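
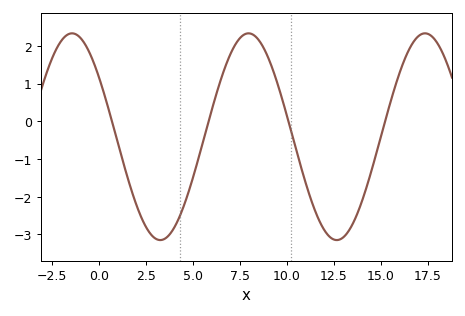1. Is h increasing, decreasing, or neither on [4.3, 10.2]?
neither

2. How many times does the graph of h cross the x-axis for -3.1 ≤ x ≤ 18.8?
4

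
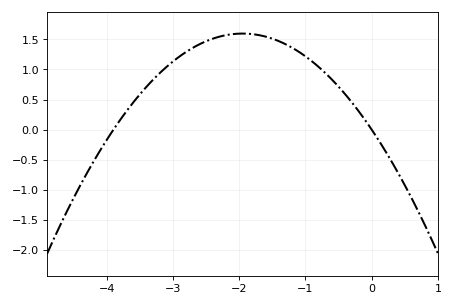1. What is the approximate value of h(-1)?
1.2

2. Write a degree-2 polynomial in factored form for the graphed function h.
y = -0.42(x + 3.9)(x - 0)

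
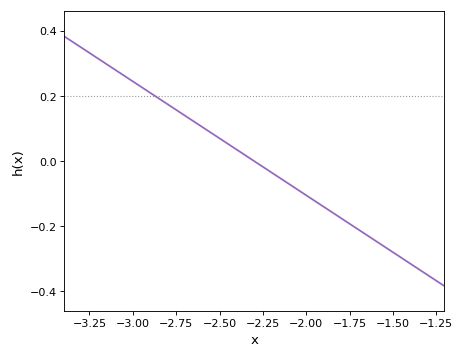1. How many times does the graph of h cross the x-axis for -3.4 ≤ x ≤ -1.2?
1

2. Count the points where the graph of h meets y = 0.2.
1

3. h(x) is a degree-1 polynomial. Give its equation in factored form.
y = -0.35(x + 2.3)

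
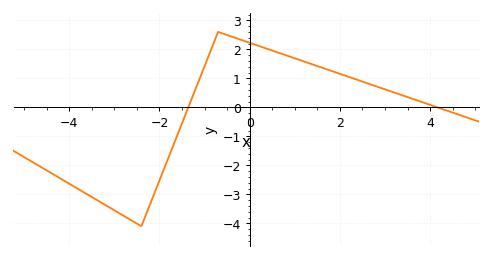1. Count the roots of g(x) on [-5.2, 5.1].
2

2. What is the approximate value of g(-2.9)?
-3.6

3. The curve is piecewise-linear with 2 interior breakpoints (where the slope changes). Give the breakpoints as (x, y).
(-2.4, -4.1); (-0.7, 2.6)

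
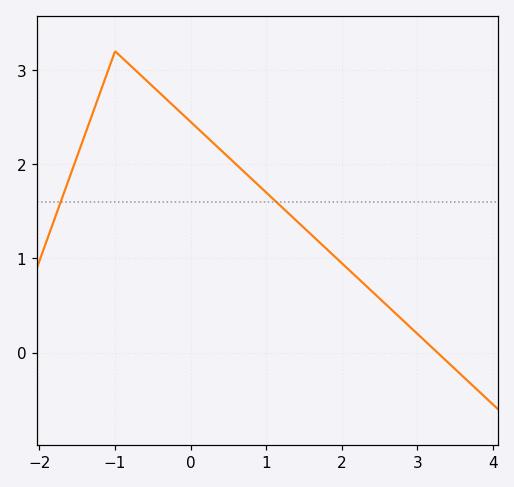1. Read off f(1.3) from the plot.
1.47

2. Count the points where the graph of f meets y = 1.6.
2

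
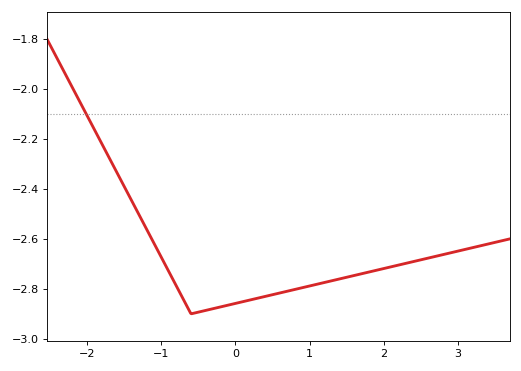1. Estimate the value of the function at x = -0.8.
-2.78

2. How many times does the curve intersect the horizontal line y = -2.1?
1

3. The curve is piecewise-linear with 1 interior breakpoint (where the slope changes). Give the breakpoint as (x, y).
(-0.6, -2.9)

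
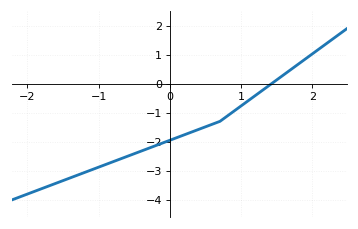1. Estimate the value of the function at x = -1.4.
-3.25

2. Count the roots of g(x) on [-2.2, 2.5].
1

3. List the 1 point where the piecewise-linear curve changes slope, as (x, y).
(0.7, -1.3)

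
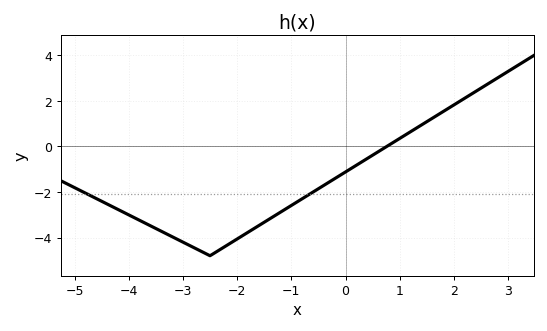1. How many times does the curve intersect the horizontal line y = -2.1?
2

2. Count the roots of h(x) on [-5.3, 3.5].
1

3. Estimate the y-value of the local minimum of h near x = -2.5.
-4.8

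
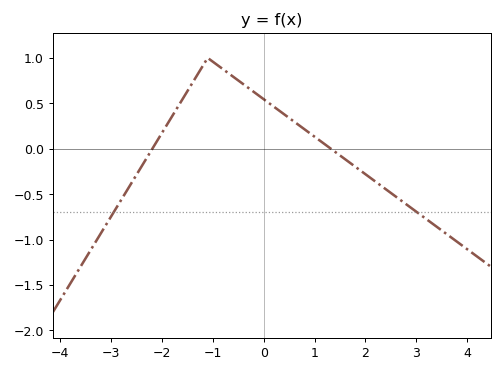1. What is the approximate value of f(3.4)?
-0.85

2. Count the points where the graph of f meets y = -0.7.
2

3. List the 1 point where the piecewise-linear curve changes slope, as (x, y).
(-1.1, 1)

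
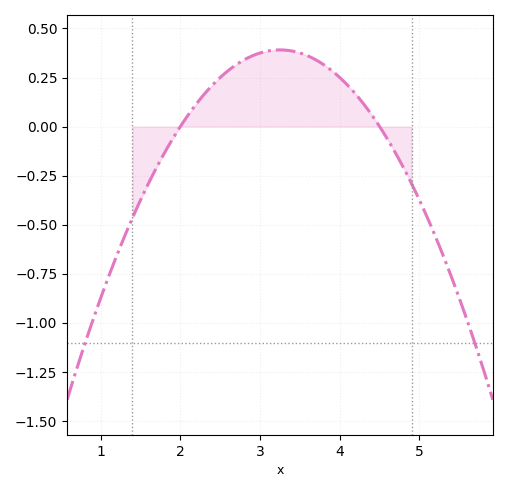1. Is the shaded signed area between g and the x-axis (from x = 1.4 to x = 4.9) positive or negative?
positive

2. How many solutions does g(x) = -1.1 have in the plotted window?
2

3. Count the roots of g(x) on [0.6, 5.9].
2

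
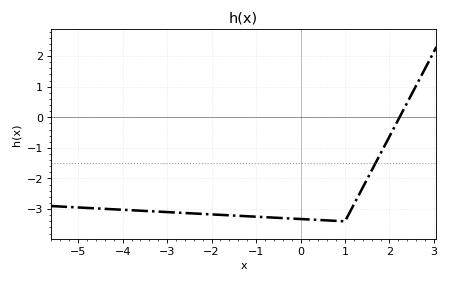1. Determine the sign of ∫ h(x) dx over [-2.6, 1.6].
negative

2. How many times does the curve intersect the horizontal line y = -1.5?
1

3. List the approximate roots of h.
2.2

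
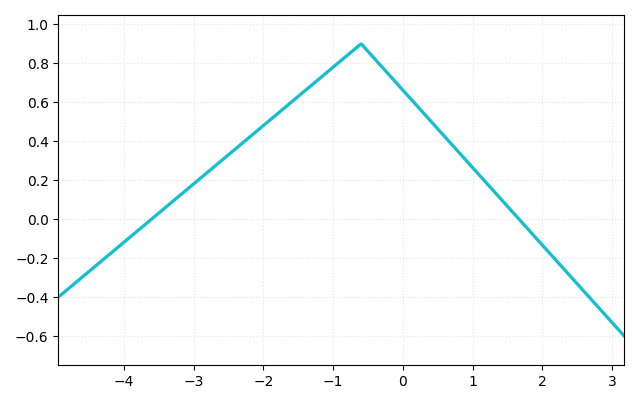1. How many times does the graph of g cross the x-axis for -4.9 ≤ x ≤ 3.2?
2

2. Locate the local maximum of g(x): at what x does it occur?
-0.6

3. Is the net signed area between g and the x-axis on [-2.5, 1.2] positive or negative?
positive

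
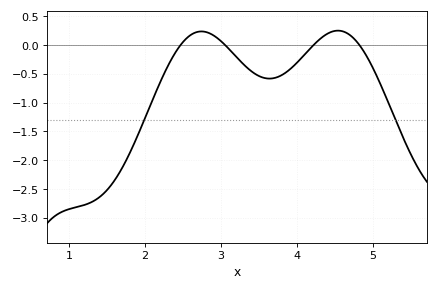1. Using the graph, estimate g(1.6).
-2.35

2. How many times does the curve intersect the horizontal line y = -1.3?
2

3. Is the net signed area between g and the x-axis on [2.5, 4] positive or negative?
negative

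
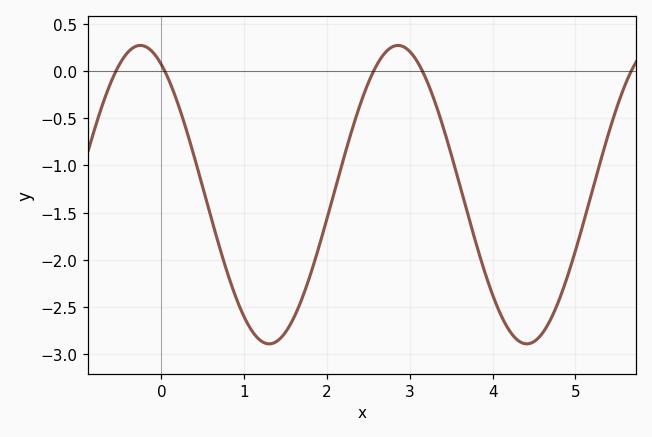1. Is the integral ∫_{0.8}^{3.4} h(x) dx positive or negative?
negative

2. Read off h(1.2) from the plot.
-2.86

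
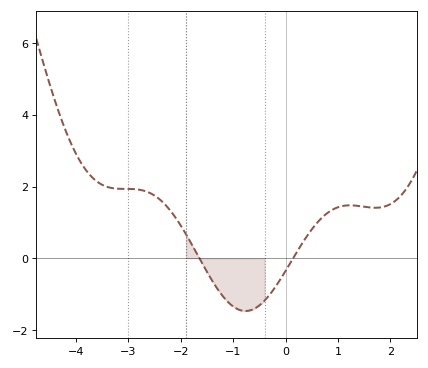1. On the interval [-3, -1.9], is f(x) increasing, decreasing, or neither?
decreasing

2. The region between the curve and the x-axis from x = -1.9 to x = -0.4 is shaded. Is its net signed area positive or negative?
negative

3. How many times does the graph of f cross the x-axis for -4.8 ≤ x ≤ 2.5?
2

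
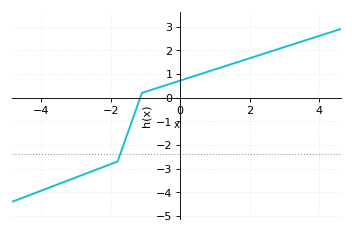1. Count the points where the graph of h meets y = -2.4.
1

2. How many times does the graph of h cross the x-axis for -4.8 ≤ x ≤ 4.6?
1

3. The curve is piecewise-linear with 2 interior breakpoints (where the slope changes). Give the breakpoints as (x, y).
(-1.8, -2.7); (-1.1, 0.2)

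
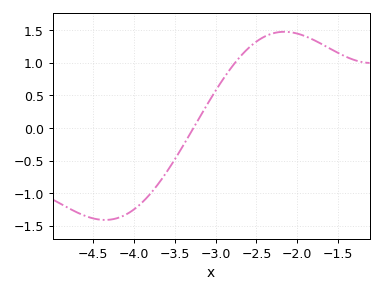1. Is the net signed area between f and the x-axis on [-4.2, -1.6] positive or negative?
positive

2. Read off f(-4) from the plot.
-1.25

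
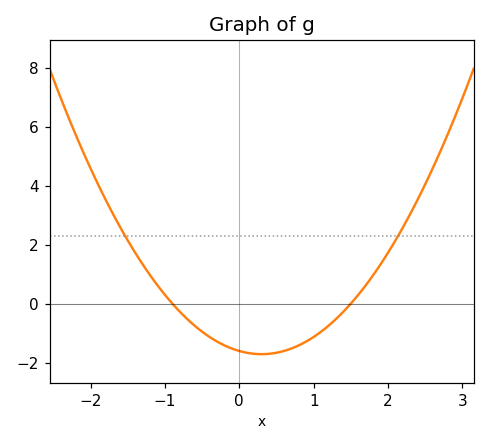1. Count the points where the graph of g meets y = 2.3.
2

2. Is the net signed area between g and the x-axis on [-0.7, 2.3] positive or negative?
negative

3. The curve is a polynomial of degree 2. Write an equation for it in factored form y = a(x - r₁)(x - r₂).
y = 1.19(x + 0.9)(x - 1.5)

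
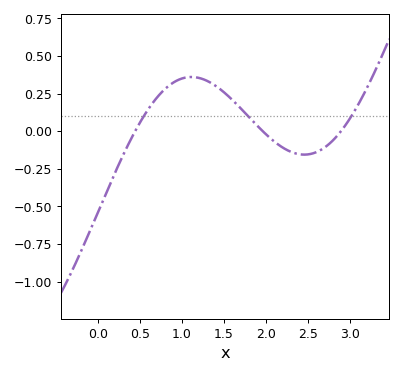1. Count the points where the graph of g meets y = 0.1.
3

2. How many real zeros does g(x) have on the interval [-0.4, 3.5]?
3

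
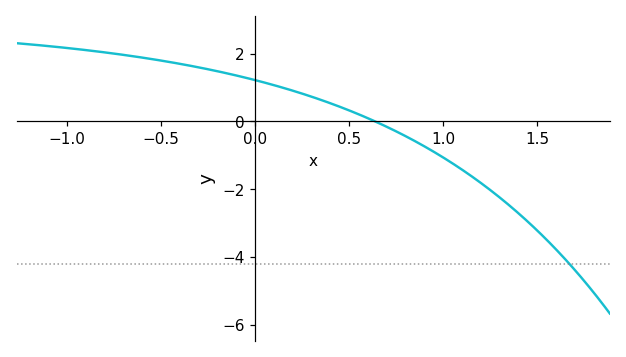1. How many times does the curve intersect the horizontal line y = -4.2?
1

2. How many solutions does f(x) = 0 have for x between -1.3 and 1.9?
1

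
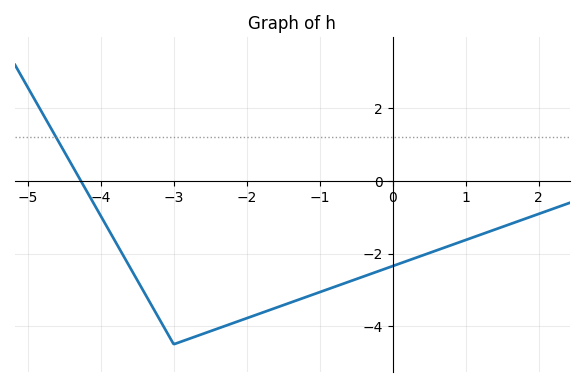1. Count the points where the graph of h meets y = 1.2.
1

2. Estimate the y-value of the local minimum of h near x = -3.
-4.5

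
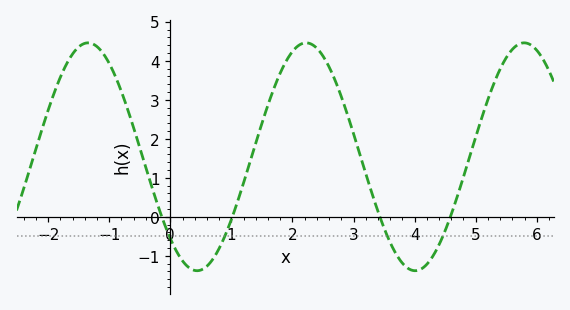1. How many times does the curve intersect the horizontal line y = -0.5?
4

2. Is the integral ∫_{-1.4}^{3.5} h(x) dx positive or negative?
positive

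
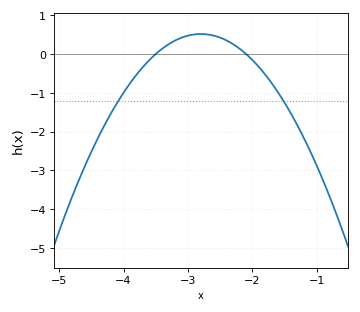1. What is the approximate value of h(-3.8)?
-0.536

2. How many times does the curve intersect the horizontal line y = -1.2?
2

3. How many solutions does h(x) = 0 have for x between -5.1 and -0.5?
2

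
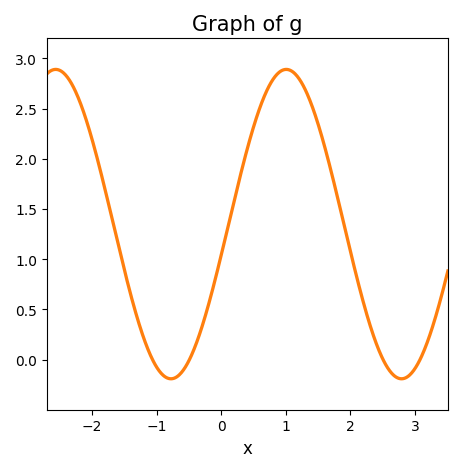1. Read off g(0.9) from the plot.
2.86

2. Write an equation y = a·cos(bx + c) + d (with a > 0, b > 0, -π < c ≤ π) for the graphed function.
y = 1.54cos(1.76x - 1.77) + 1.35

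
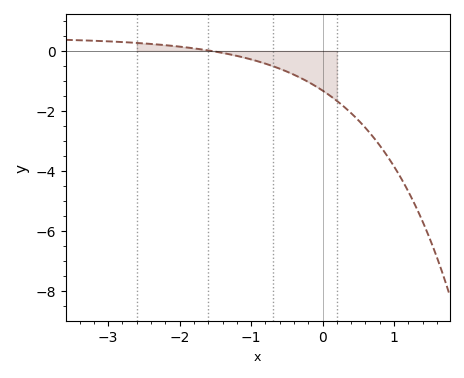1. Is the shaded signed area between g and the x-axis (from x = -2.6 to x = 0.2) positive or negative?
negative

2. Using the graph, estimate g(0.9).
-3.48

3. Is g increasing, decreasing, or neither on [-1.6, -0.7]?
decreasing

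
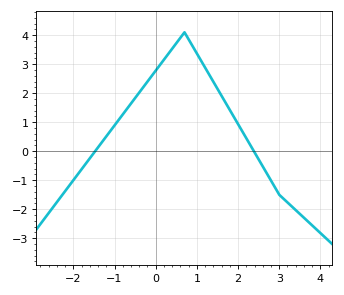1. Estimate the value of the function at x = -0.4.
2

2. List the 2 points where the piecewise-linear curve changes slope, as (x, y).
(0.7, 4.1); (3, -1.5)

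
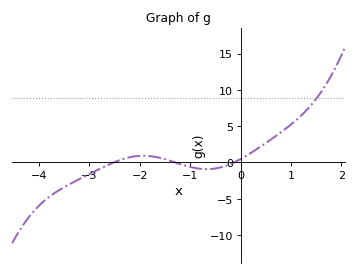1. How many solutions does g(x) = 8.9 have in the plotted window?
1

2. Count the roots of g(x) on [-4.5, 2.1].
3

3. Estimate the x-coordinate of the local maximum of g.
-1.93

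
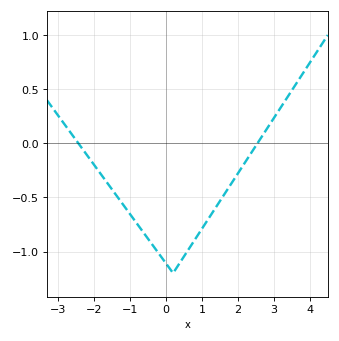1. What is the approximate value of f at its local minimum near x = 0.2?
-1.2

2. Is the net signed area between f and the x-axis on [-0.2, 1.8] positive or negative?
negative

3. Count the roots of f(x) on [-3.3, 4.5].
2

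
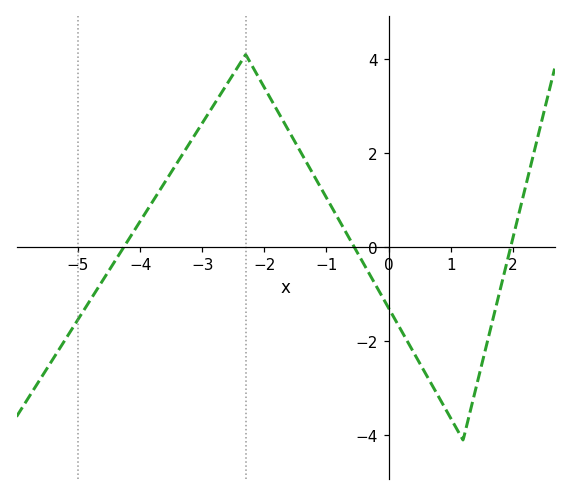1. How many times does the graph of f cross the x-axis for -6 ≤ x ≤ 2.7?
3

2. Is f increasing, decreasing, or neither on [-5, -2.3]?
increasing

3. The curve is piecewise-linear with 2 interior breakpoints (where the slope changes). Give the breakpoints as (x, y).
(-2.3, 4.1); (1.2, -4.1)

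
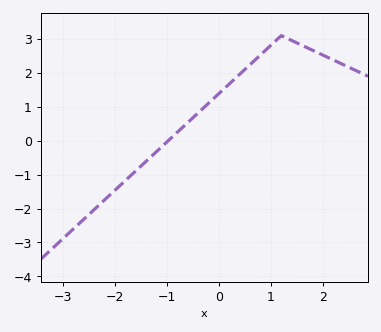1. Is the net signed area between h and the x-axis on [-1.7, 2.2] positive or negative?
positive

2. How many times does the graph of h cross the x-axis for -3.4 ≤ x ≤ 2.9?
1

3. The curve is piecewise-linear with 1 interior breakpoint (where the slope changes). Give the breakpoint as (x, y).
(1.2, 3.1)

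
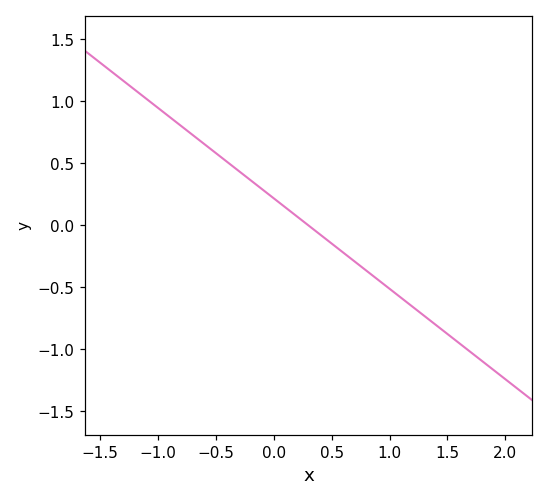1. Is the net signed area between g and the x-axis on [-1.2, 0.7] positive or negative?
positive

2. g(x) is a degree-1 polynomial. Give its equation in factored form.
y = -0.73(x - 0.3)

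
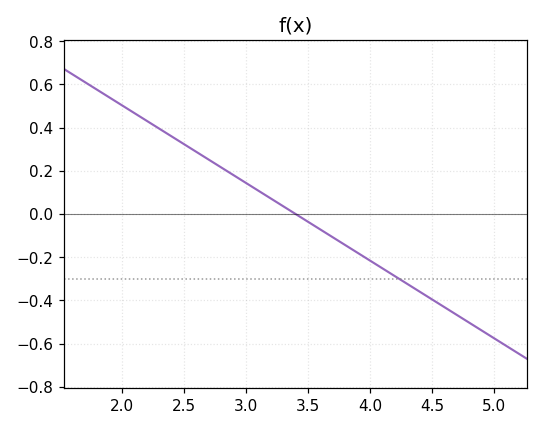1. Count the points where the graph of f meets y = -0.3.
1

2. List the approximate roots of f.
3.4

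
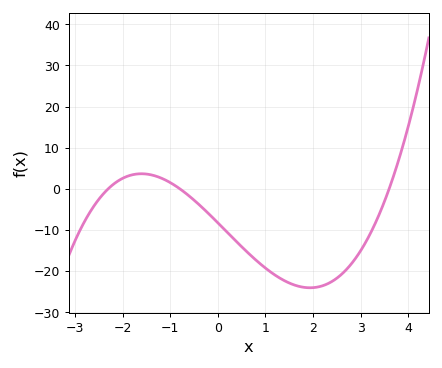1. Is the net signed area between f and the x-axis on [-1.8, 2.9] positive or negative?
negative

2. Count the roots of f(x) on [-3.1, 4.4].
3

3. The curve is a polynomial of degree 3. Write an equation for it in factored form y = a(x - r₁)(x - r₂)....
y = 1.25(x + 2.3)(x + 0.8)(x - 3.6)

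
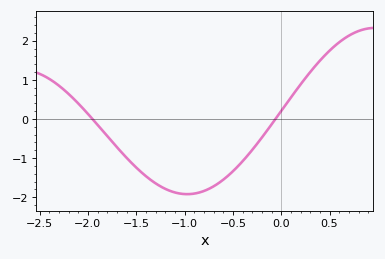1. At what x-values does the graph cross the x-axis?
-1.95, -0.059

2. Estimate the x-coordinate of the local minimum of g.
-0.973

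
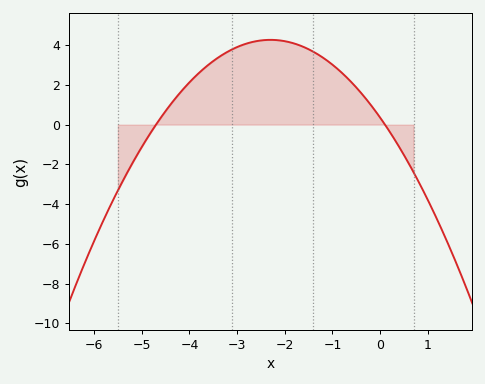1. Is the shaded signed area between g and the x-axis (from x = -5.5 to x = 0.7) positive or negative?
positive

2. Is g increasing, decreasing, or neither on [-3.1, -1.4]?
neither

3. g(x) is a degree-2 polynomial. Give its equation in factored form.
y = -0.74(x + 4.7)(x - 0.1)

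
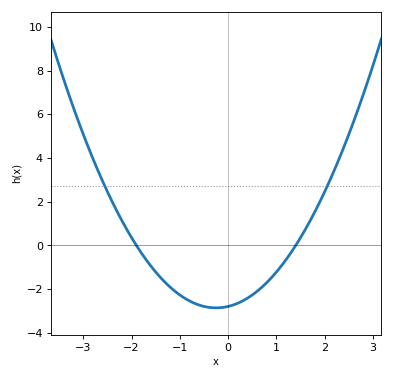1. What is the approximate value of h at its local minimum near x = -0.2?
-2.8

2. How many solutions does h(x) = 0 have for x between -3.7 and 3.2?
2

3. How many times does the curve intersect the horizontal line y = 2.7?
2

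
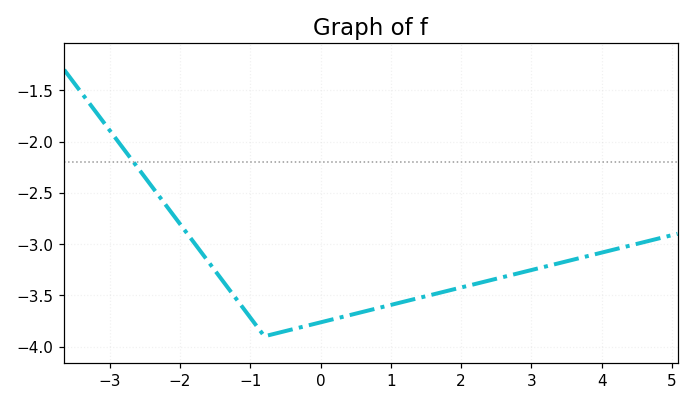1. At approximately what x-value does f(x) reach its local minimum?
-0.799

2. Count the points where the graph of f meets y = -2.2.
1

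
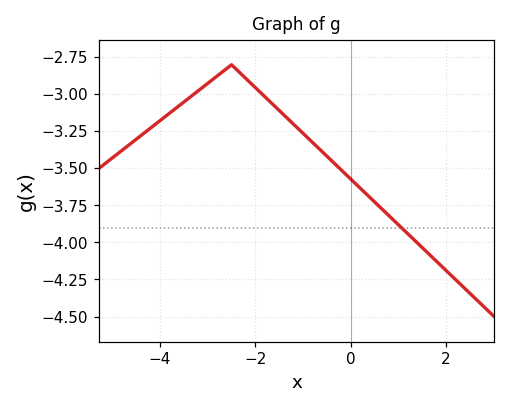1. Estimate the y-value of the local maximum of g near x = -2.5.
-2.8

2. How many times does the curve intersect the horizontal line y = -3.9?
1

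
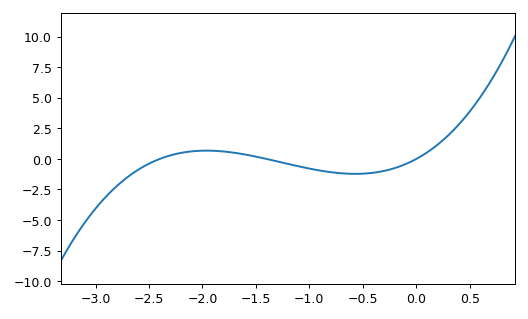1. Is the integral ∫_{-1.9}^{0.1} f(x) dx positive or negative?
negative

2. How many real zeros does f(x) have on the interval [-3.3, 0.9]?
3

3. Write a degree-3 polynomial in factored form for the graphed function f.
y = 1.41(x + 2.4)(x + 1.4)(x - 0)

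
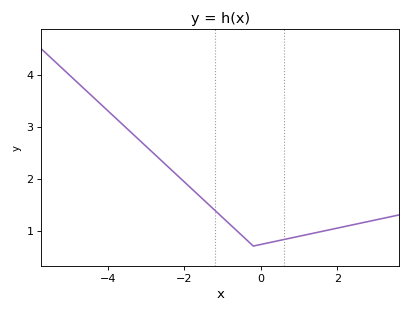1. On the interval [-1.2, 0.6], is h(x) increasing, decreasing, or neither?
neither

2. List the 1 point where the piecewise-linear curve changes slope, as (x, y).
(-0.2, 0.7)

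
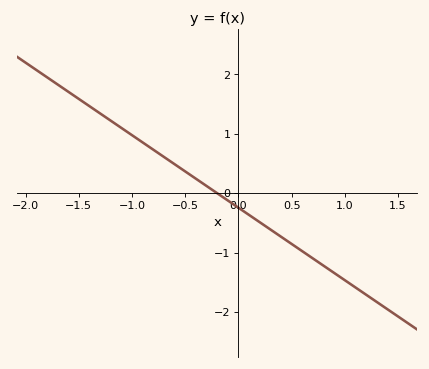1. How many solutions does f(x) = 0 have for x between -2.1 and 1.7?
1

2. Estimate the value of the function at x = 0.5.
-0.9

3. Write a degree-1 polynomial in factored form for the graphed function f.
y = -1.22(x + 0.2)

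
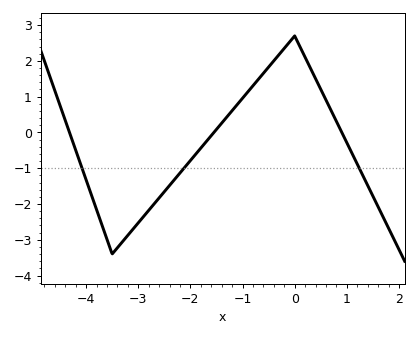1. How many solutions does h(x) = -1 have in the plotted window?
3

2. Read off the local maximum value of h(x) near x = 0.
2.7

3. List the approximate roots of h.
-4.3, -1.5, 0.9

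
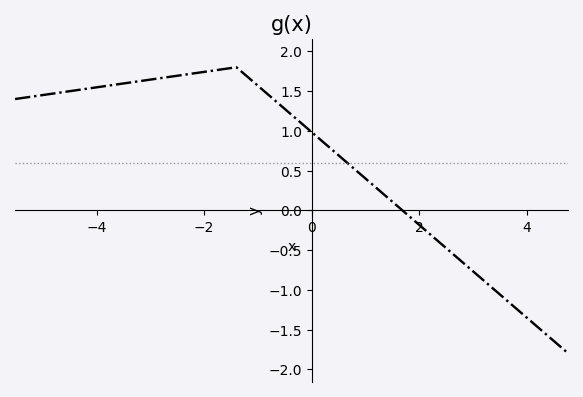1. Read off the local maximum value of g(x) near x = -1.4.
1.8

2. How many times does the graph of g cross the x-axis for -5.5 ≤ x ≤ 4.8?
1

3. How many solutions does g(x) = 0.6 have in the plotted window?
1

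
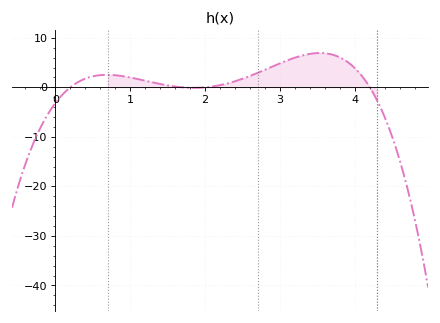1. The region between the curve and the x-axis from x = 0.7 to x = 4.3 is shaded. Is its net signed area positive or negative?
positive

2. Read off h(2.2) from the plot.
0.444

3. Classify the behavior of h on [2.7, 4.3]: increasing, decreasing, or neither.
neither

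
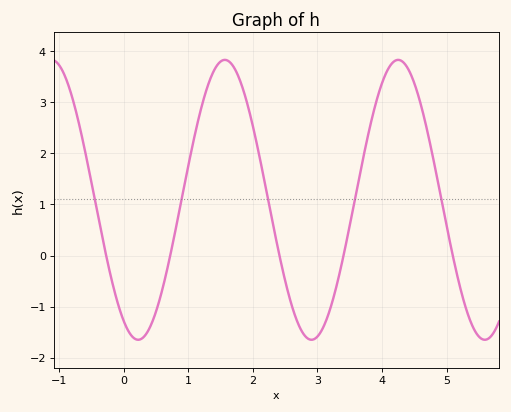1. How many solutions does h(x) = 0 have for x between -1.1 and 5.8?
5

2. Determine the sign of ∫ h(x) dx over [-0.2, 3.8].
positive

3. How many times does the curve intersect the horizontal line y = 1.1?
5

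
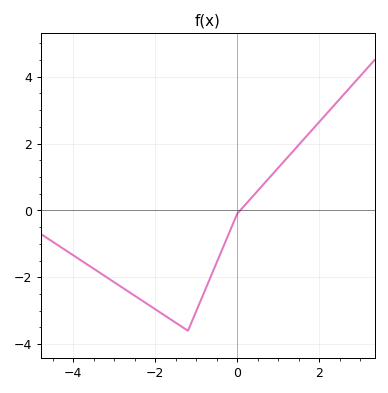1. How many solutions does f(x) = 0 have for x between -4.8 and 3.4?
1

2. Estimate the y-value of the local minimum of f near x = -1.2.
-3.6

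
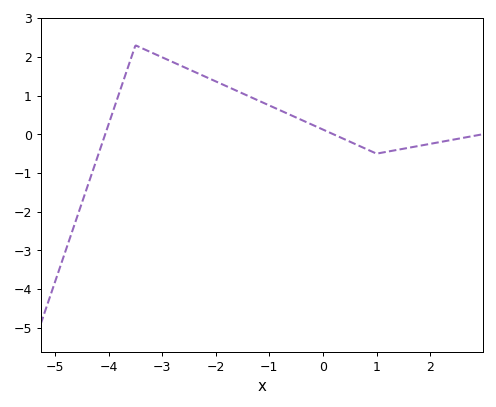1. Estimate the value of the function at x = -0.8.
0.6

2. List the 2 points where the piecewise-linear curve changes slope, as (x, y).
(-3.5, 2.3); (1, -0.5)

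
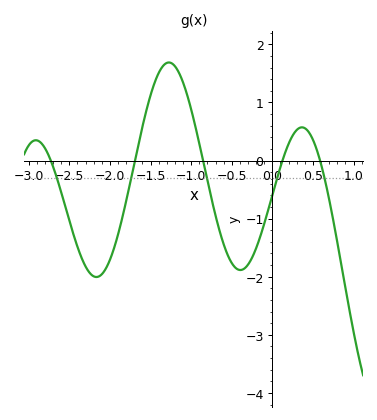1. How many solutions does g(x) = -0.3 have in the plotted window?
5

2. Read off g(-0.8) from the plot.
-0.3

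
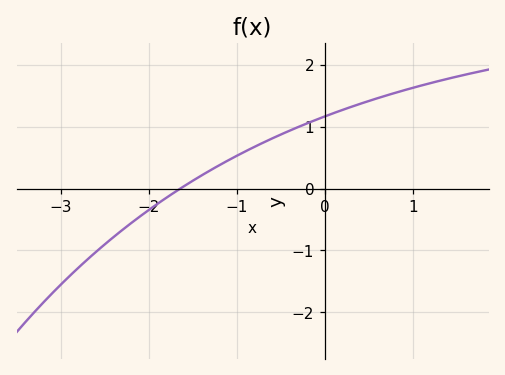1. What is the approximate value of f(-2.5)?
-0.9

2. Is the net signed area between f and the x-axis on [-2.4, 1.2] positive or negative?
positive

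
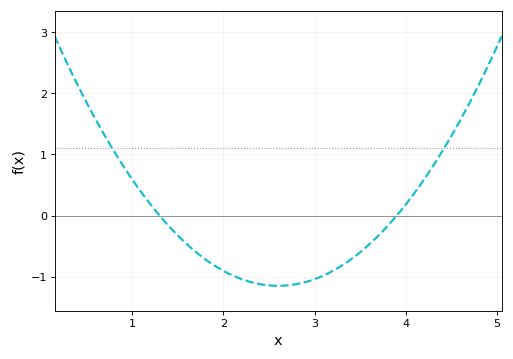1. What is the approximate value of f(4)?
0.184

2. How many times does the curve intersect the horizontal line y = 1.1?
2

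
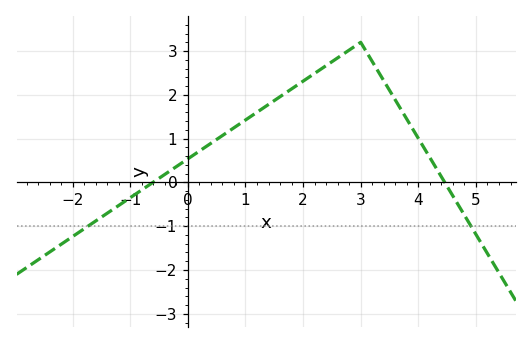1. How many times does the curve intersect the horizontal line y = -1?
2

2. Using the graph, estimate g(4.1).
0.788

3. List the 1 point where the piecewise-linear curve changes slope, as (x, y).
(3, 3.2)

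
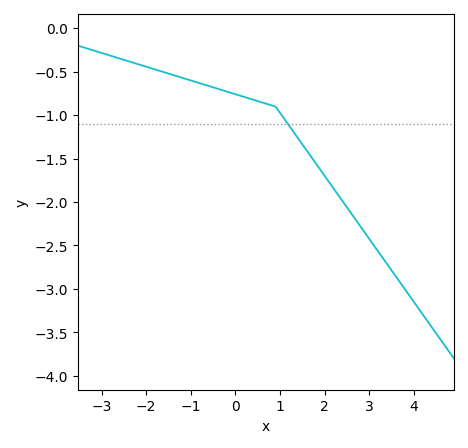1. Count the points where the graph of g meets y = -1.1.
1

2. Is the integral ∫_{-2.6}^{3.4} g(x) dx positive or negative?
negative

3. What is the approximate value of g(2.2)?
-1.84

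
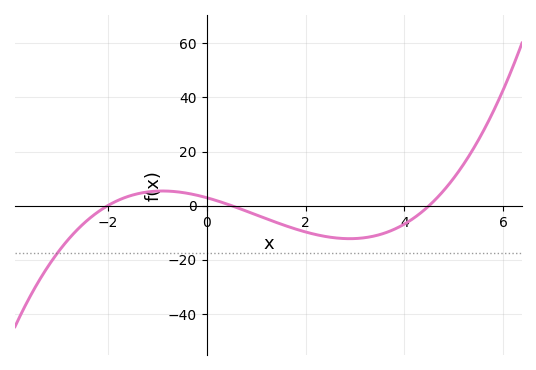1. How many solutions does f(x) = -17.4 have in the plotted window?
1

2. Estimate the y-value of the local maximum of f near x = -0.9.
5.41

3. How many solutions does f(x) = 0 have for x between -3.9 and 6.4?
3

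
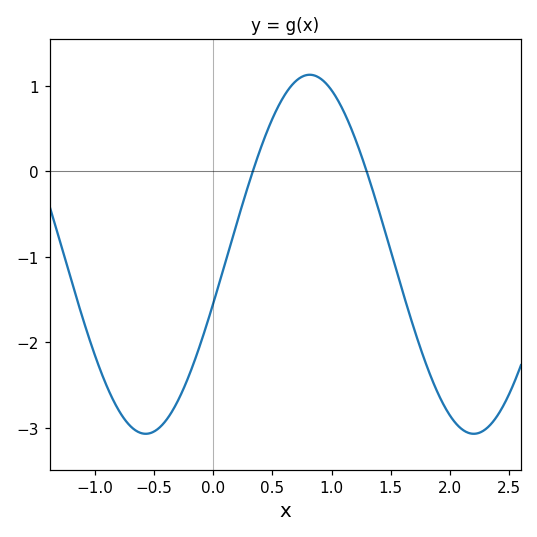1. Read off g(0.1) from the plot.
-1.08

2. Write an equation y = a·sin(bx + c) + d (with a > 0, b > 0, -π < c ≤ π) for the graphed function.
y = 2.1sin(2.27x - 0.282) - 0.97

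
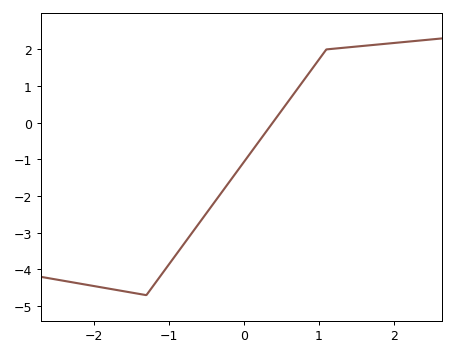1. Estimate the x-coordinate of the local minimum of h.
-1.3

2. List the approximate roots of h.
0.384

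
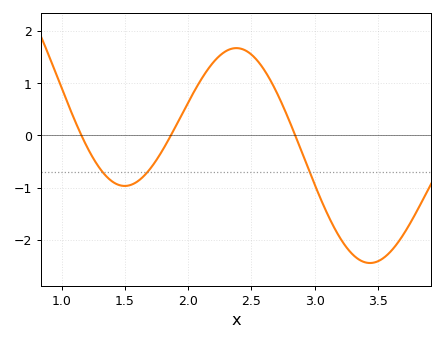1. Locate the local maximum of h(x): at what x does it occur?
2.38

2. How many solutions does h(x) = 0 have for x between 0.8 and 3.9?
3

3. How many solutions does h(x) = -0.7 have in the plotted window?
3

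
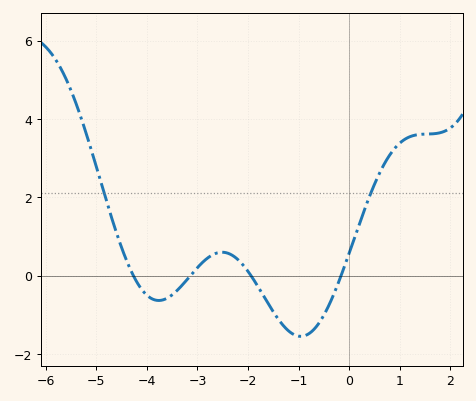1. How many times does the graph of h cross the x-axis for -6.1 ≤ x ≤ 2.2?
4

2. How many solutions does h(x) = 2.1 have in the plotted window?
2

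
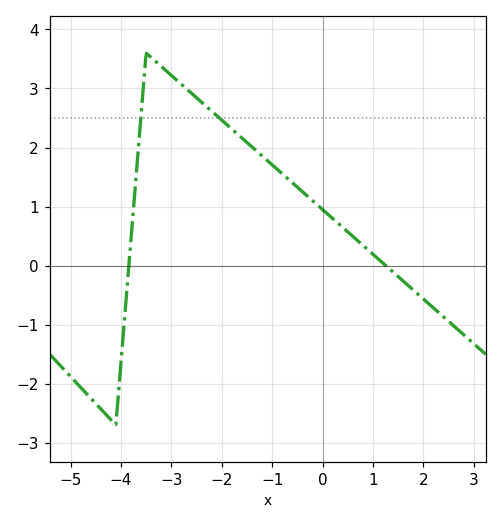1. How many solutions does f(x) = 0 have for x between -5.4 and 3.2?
2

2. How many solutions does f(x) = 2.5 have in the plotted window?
2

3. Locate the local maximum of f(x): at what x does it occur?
-3.5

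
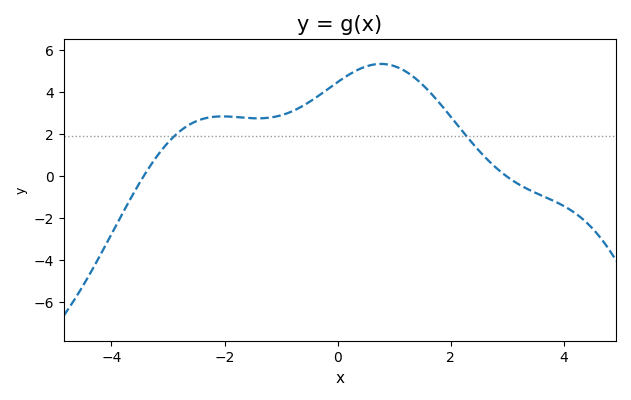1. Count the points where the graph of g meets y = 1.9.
2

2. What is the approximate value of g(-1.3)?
2.75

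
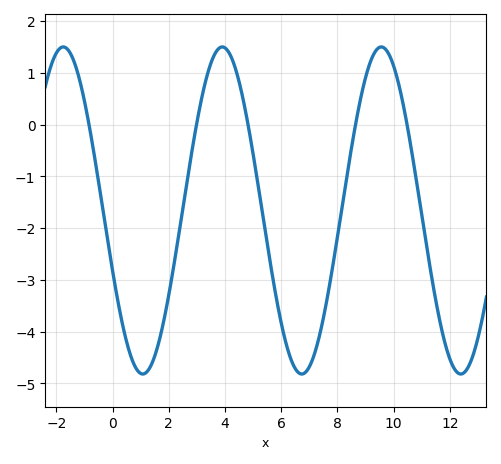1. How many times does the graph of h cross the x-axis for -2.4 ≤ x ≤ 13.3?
5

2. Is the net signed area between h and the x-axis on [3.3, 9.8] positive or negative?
negative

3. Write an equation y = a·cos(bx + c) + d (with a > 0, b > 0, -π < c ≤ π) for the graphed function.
y = 3.16cos(1.1x + 2) - 1.66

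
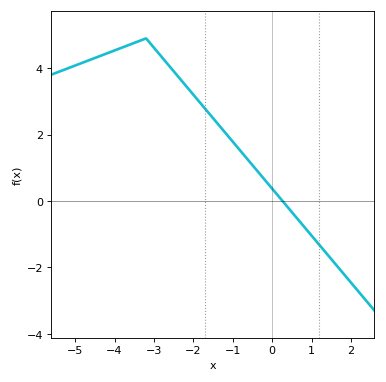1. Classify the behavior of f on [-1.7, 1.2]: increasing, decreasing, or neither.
decreasing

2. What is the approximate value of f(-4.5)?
4.4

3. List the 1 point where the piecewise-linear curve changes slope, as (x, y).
(-3.2, 4.9)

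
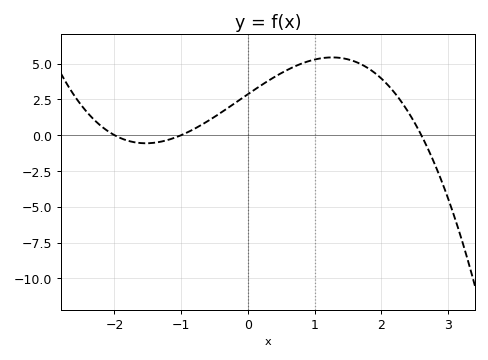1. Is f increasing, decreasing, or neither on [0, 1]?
increasing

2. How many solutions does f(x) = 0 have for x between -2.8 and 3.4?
3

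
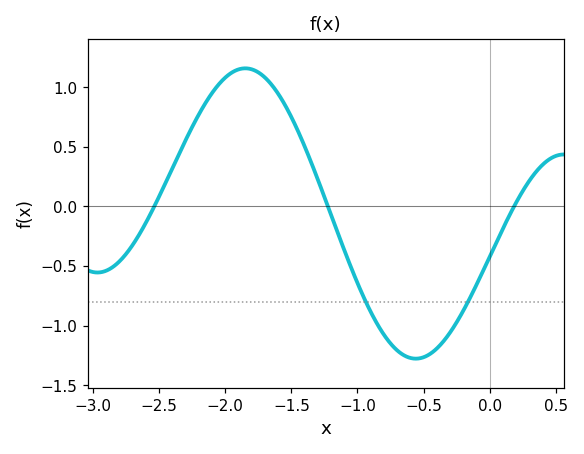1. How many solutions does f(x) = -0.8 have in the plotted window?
2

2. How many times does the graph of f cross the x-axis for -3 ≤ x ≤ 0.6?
3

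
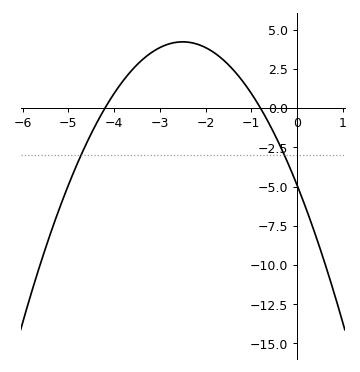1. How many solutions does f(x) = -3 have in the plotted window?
2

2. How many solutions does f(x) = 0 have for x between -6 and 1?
2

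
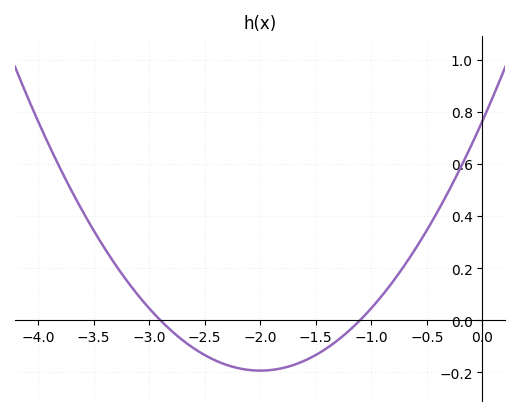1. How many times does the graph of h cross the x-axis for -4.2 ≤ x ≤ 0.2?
2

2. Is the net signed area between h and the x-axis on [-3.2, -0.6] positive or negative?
negative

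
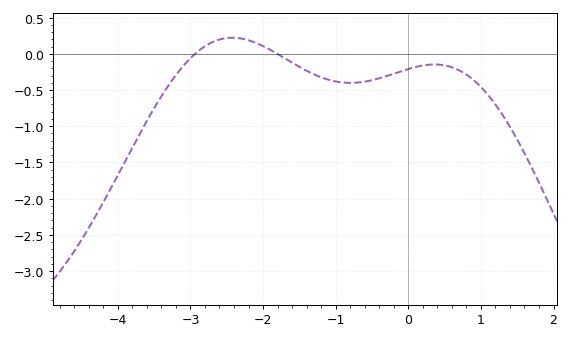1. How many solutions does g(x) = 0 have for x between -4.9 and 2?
2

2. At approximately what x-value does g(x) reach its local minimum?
-0.794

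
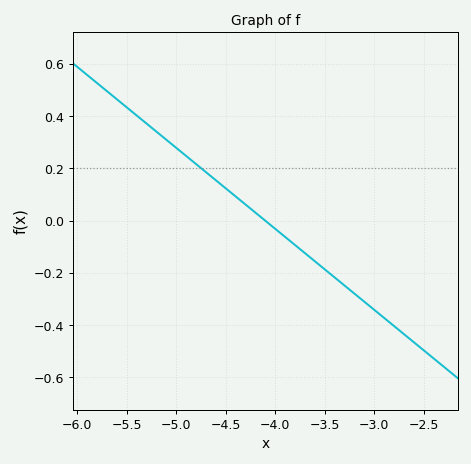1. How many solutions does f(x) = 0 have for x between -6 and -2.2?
1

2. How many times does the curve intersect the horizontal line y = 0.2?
1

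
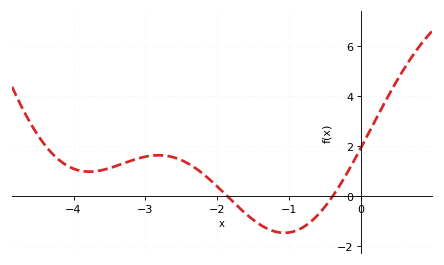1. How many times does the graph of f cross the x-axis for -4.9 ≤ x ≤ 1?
2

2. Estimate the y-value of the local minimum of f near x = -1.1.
-1.4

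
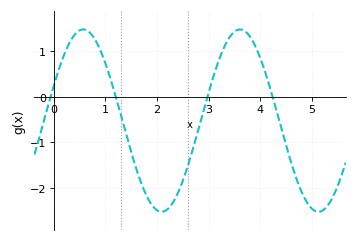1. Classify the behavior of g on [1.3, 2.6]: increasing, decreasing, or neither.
neither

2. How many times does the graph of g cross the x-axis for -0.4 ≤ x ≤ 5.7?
4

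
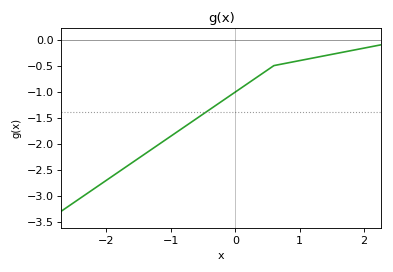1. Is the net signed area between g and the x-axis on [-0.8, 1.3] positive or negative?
negative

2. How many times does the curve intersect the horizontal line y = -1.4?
1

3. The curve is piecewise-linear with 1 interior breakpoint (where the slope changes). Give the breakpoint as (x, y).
(0.6, -0.5)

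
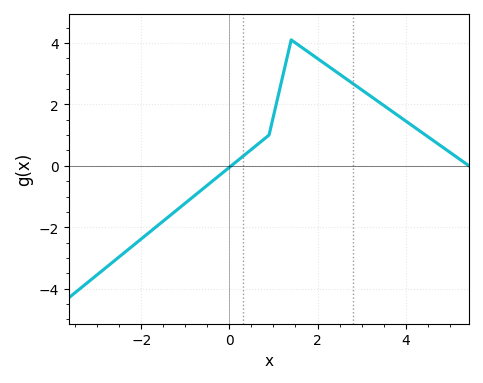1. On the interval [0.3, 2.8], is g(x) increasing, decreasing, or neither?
neither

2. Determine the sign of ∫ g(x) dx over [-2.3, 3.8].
positive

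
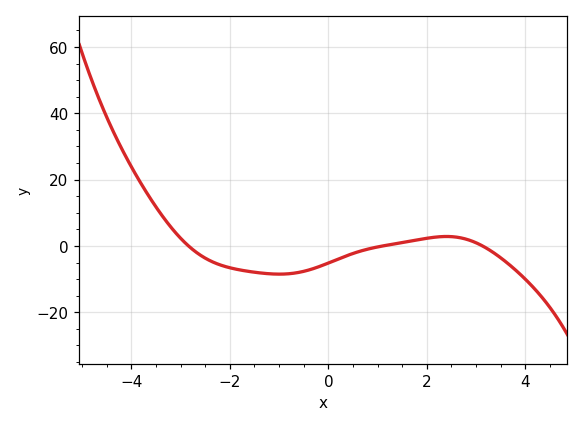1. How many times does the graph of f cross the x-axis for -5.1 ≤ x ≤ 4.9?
3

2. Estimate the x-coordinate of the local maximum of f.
2.4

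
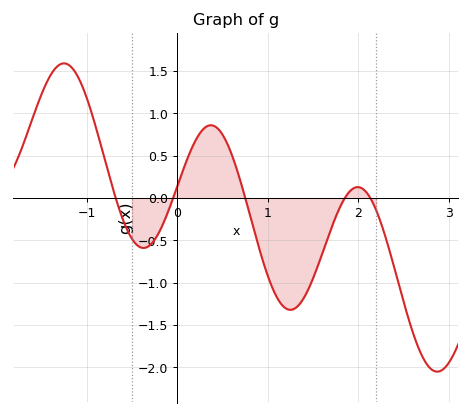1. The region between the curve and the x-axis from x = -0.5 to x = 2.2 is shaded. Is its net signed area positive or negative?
negative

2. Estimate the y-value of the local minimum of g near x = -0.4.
-0.6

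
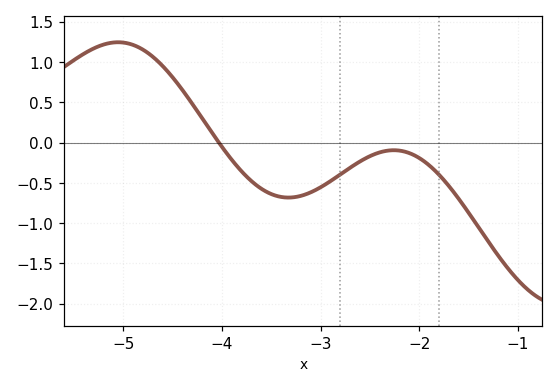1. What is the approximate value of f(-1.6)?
-0.699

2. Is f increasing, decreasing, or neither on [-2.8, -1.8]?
neither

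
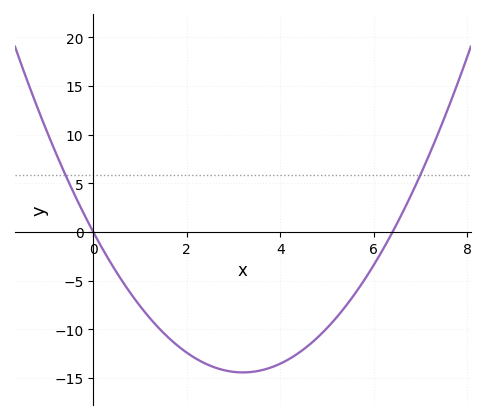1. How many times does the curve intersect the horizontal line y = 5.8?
2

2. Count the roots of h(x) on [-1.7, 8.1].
2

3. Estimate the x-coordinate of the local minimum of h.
3.2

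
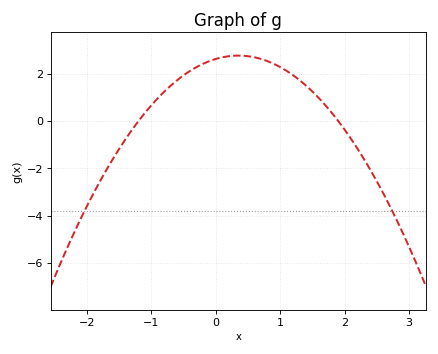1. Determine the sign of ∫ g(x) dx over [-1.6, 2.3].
positive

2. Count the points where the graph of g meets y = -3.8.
2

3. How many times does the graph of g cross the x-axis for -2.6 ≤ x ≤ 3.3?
2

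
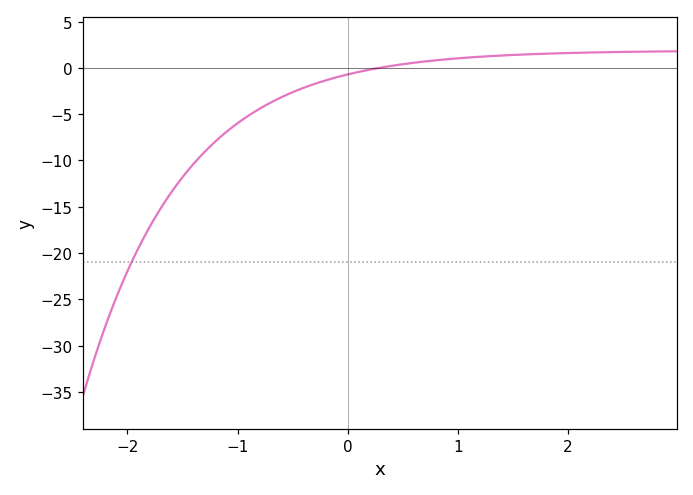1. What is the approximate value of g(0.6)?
0.549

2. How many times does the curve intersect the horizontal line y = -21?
1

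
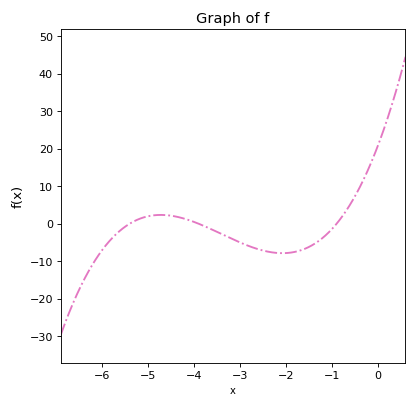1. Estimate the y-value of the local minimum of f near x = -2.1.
-7.84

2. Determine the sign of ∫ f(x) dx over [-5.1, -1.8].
negative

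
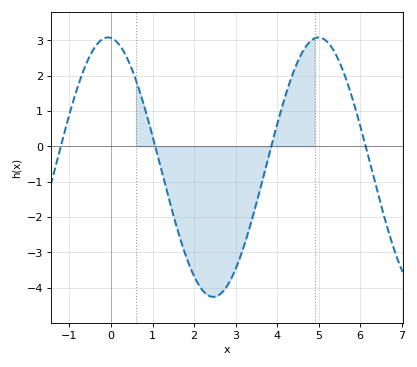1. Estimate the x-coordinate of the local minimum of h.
2.4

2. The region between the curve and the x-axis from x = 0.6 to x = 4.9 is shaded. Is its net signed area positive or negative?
negative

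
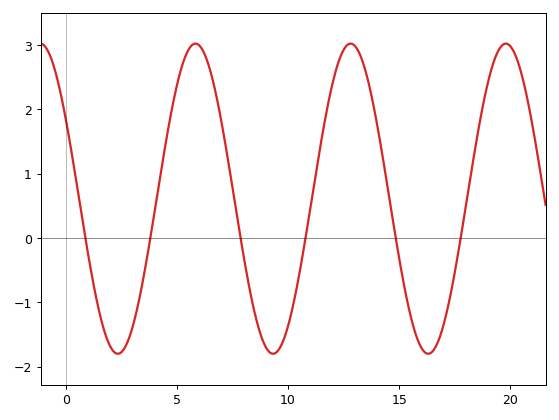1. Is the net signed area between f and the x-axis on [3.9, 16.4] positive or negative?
positive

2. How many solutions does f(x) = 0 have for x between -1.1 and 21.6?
6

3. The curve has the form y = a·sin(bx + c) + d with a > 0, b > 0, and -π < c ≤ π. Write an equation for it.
y = 2.41sin(0.9x + 2.6) + 0.61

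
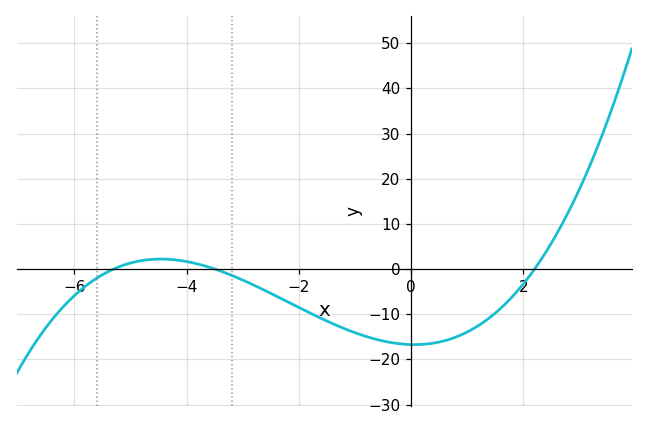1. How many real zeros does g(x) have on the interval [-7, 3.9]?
3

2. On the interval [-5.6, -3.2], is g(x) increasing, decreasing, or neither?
neither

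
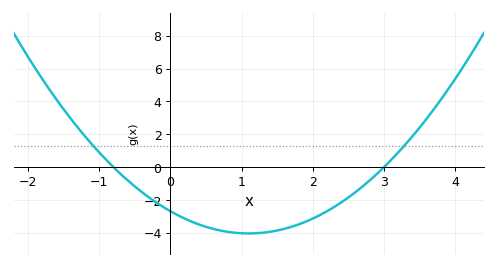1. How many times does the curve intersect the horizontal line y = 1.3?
2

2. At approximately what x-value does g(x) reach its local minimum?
1.1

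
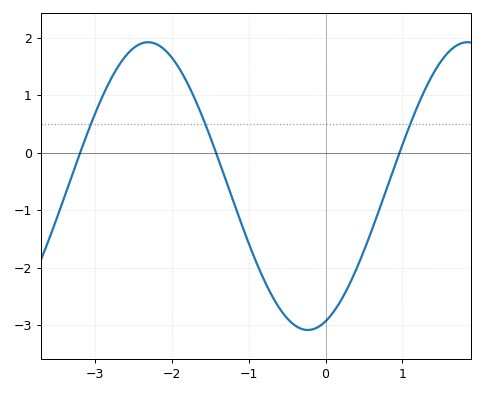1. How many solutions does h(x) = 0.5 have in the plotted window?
3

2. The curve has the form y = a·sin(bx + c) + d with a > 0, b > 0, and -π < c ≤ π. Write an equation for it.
y = 2.5sin(1.51x - 1.22) - 0.58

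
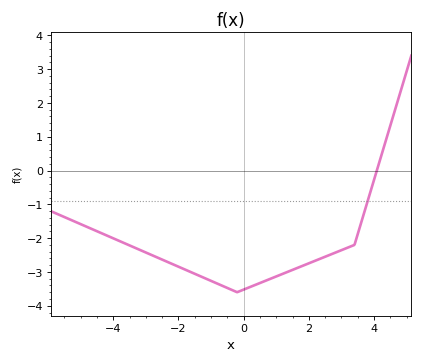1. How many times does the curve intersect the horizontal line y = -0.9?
1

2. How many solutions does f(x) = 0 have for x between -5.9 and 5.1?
1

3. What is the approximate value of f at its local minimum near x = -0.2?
-3.6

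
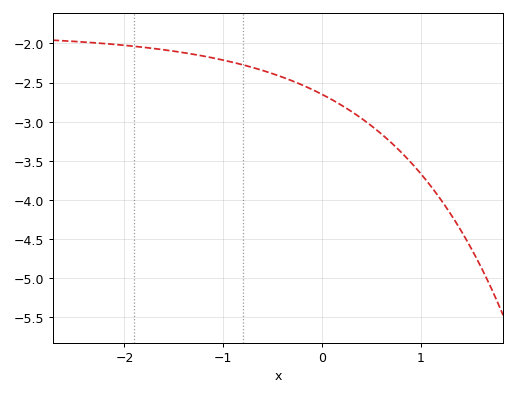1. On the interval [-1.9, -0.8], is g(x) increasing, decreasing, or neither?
decreasing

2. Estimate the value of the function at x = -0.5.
-2.39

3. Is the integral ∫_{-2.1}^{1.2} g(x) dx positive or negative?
negative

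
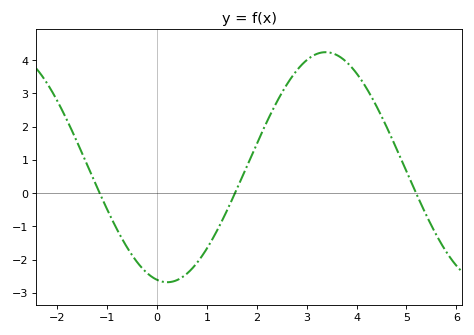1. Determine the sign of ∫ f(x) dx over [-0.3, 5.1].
positive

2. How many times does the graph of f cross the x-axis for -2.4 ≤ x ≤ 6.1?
3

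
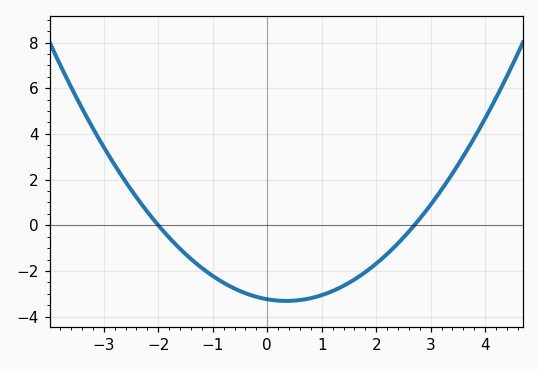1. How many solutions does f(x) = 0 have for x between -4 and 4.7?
2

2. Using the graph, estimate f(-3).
3.4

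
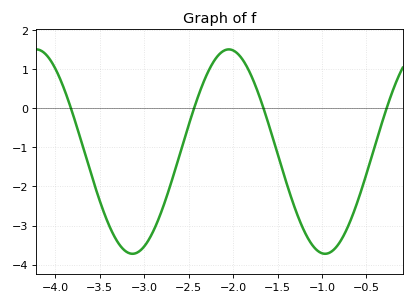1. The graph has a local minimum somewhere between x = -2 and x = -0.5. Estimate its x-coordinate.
-1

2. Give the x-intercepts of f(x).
-3.8, -2.4, -1.7, -0.3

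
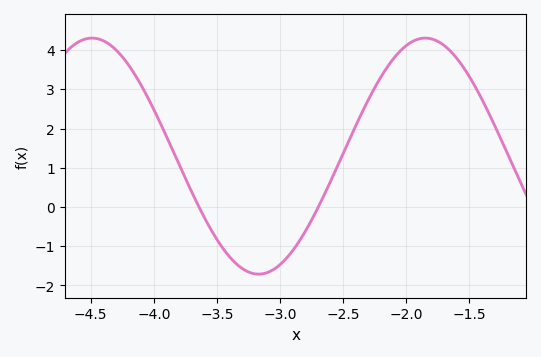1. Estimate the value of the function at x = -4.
2.48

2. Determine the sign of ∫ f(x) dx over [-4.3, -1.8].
positive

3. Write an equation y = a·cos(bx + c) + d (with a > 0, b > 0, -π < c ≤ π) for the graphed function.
y = 3.01cos(2.38x - 1.88) + 1.3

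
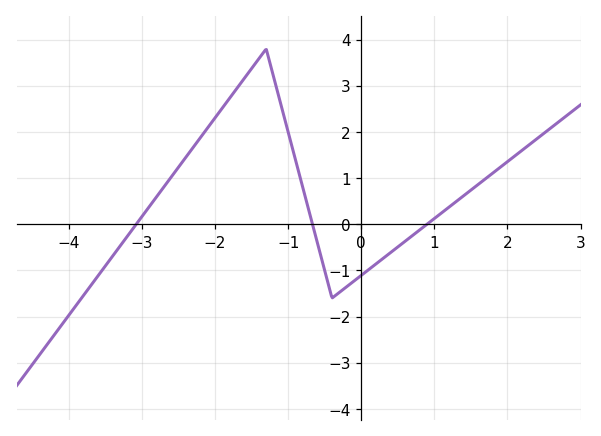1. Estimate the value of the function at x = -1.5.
3.4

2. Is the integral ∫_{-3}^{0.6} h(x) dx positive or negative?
positive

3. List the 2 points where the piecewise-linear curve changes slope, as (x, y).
(-1.3, 3.8); (-0.4, -1.6)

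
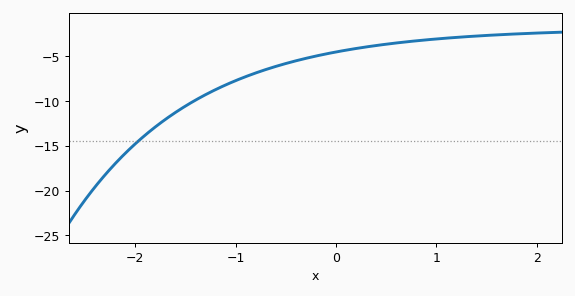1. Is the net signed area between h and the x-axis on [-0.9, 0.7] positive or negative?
negative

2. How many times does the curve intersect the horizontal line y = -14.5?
1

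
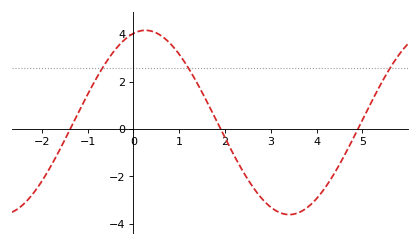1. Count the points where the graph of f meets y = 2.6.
3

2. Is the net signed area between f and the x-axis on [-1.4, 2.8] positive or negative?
positive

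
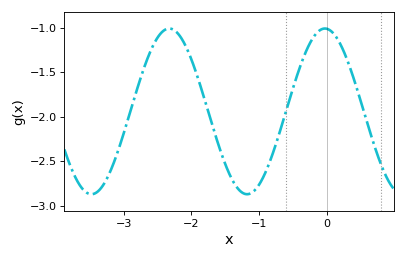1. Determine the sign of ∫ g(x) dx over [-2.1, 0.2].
negative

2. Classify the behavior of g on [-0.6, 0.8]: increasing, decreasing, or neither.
neither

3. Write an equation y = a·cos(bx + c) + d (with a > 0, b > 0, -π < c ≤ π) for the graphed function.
y = 0.93cos(2.73x + 0.07) - 1.94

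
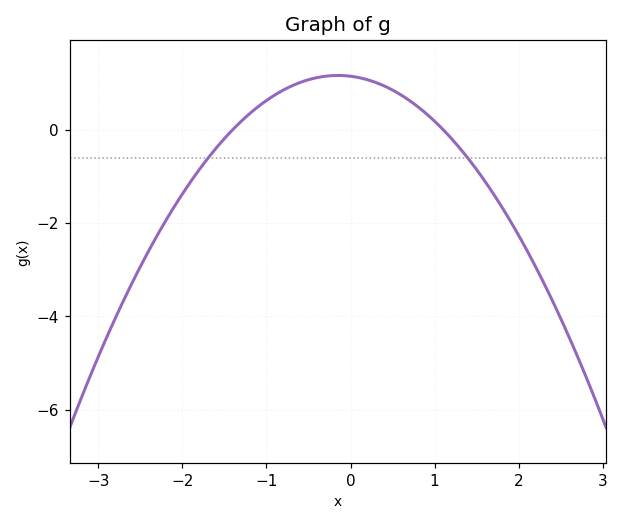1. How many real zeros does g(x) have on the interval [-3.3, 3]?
2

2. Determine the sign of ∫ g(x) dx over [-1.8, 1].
positive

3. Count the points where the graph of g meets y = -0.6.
2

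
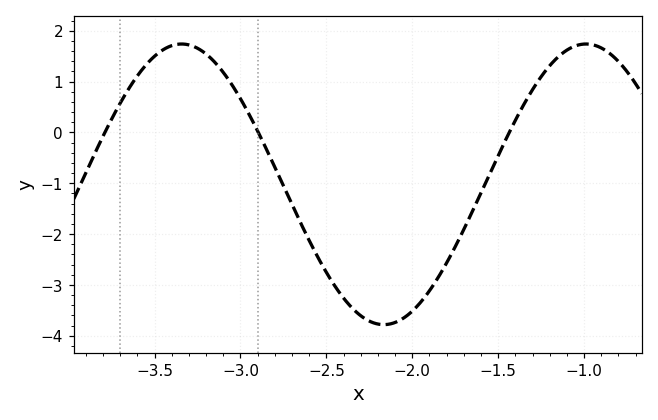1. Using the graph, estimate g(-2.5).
-2.75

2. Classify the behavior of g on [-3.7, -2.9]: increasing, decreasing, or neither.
neither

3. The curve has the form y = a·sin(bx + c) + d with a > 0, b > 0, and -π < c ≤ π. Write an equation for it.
y = 2.76sin(2.67x - 2.07) - 1.02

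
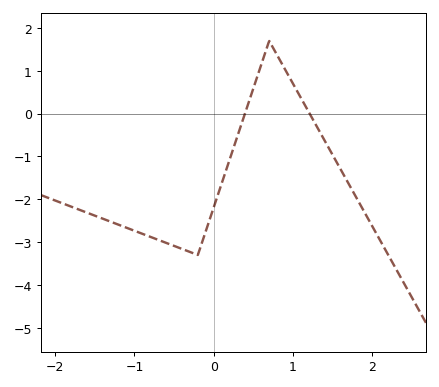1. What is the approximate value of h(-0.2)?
-3.3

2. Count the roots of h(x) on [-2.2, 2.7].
2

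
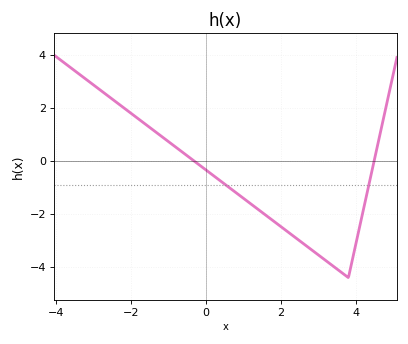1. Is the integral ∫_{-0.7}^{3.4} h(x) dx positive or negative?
negative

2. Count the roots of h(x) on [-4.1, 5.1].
2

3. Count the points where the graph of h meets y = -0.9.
2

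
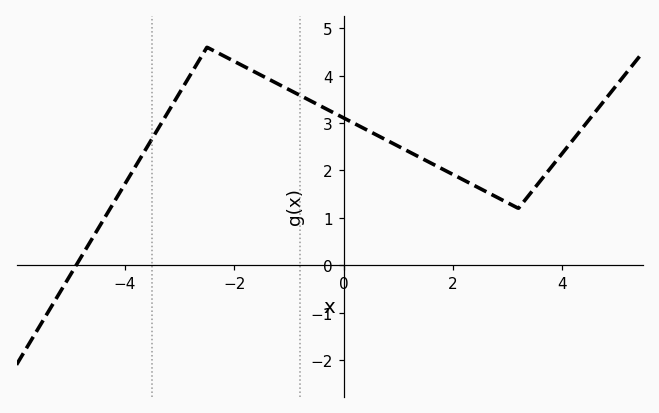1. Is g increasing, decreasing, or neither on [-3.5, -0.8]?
neither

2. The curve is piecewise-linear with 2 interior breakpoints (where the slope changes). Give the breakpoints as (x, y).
(-2.5, 4.6); (3.2, 1.2)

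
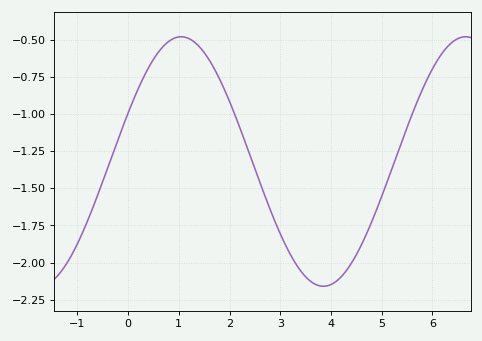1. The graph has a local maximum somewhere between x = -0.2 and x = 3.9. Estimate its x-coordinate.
1.05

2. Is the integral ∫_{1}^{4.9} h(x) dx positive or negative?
negative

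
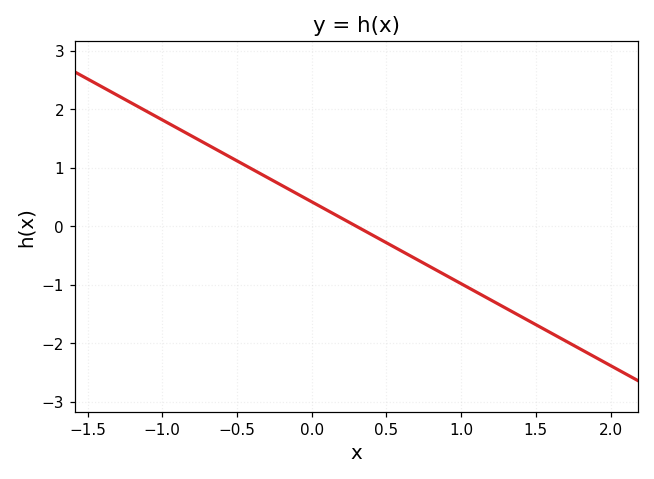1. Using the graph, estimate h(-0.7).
1.4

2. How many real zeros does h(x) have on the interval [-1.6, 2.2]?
1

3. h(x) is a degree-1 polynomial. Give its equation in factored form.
y = -1.4(x - 0.3)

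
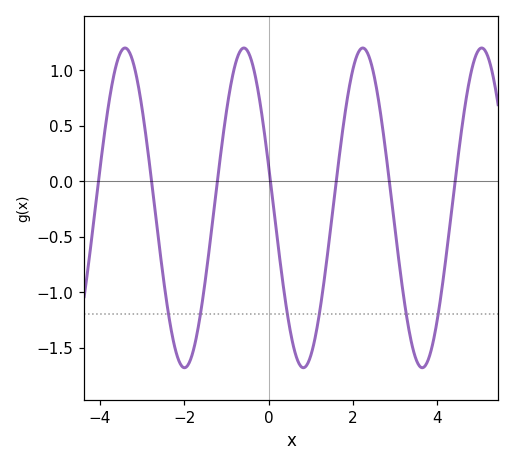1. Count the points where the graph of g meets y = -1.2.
6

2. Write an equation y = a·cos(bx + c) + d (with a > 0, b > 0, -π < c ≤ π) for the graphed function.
y = 1.44cos(2.23x + 1.31) - 0.24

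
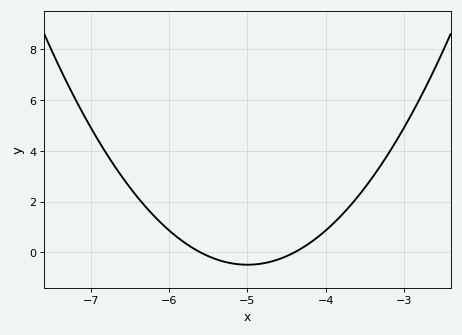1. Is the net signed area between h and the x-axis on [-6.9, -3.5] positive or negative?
positive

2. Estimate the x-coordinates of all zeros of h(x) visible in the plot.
-5.6, -4.4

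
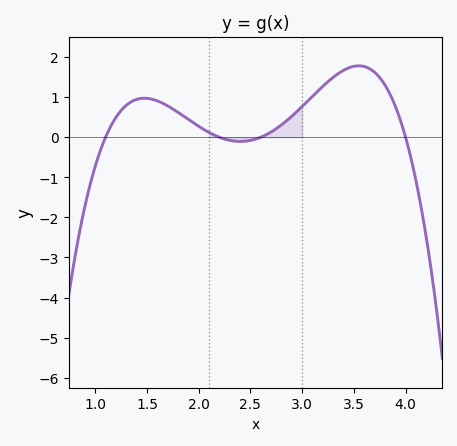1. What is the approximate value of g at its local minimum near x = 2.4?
-0.1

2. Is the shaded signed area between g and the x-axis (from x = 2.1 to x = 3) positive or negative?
positive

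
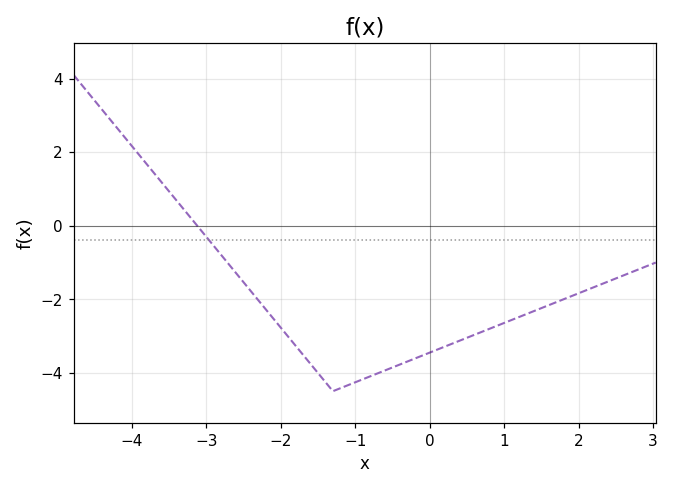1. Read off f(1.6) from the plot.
-2.16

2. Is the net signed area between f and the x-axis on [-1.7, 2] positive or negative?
negative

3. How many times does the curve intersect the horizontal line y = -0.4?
1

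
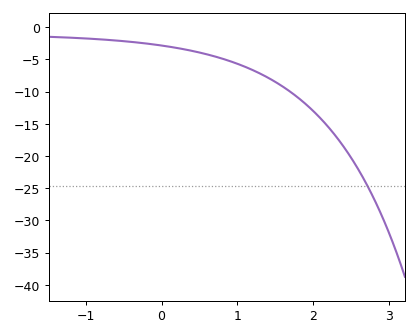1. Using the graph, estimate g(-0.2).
-2.53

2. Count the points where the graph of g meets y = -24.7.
1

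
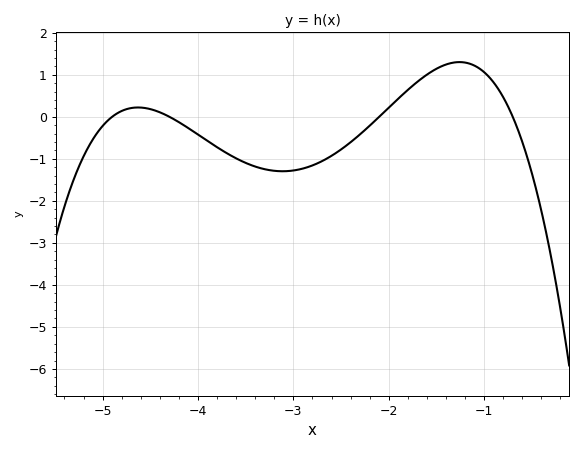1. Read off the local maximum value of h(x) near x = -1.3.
1.3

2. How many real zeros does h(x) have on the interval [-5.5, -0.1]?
4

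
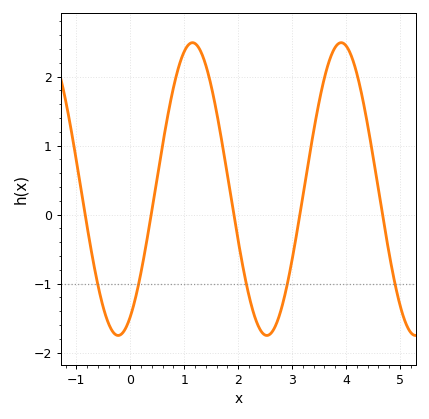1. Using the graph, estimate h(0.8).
1.8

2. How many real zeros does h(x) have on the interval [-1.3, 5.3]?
5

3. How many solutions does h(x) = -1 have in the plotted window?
5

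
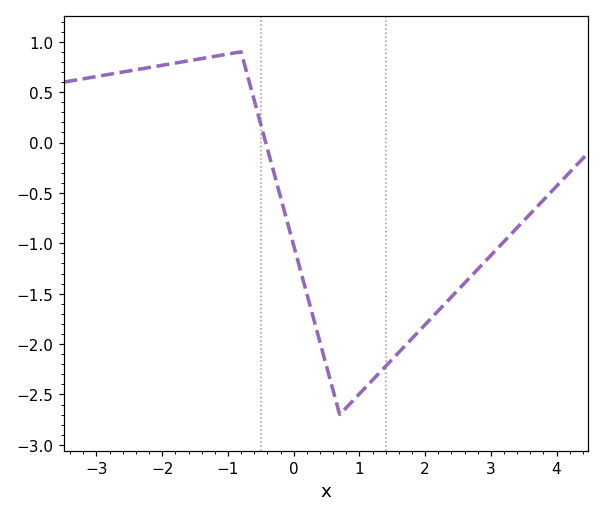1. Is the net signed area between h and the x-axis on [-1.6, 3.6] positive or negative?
negative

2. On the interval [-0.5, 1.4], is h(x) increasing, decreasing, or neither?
neither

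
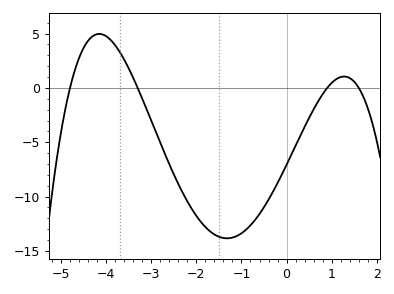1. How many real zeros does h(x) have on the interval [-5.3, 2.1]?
4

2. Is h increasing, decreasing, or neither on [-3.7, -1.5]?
decreasing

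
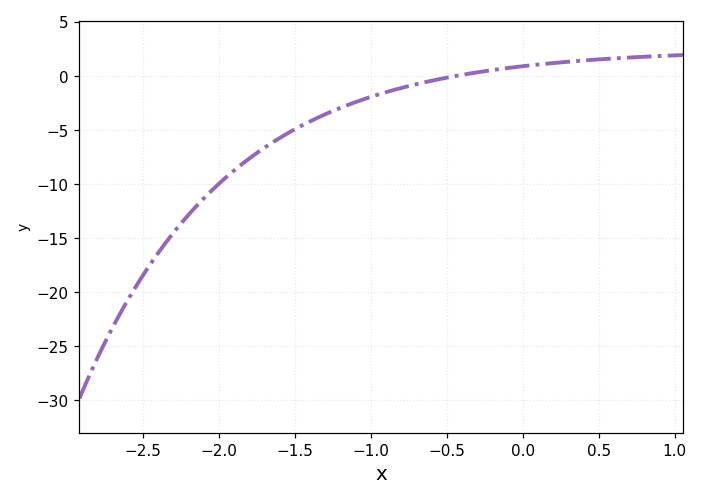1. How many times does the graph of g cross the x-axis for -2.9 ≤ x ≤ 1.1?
1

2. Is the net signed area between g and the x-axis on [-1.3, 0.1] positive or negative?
negative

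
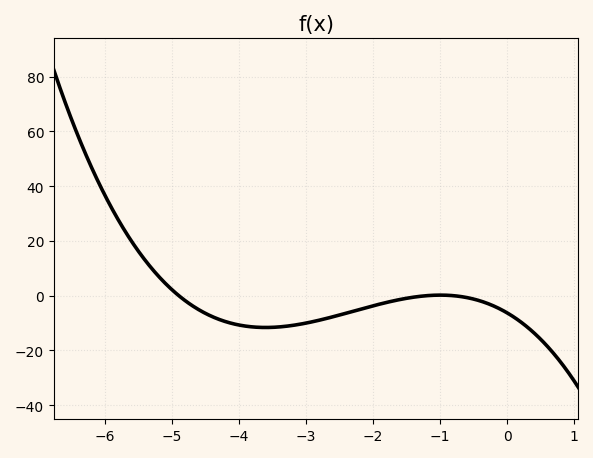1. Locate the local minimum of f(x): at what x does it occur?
-3.61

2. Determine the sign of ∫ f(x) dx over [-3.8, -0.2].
negative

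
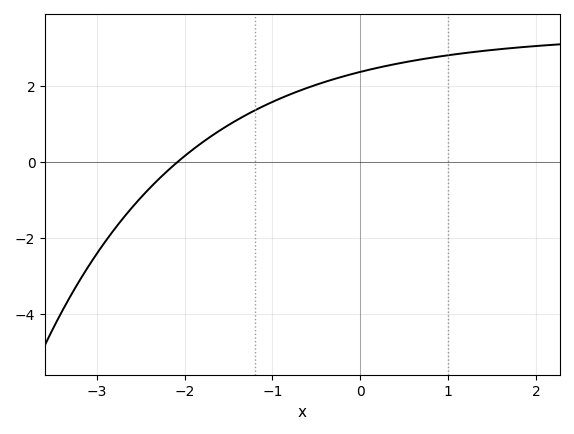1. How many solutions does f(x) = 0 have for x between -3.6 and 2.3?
1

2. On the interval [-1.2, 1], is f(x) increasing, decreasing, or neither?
increasing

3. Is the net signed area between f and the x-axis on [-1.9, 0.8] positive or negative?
positive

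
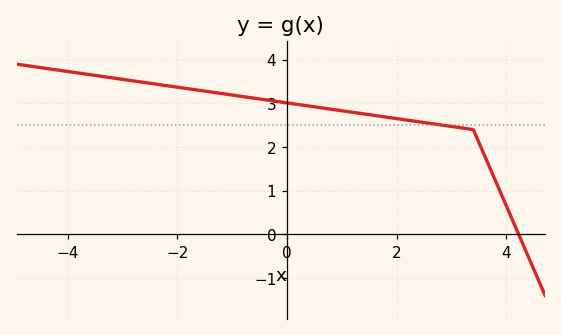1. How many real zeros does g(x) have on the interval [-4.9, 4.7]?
1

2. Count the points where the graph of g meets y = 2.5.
1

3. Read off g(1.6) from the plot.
2.72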